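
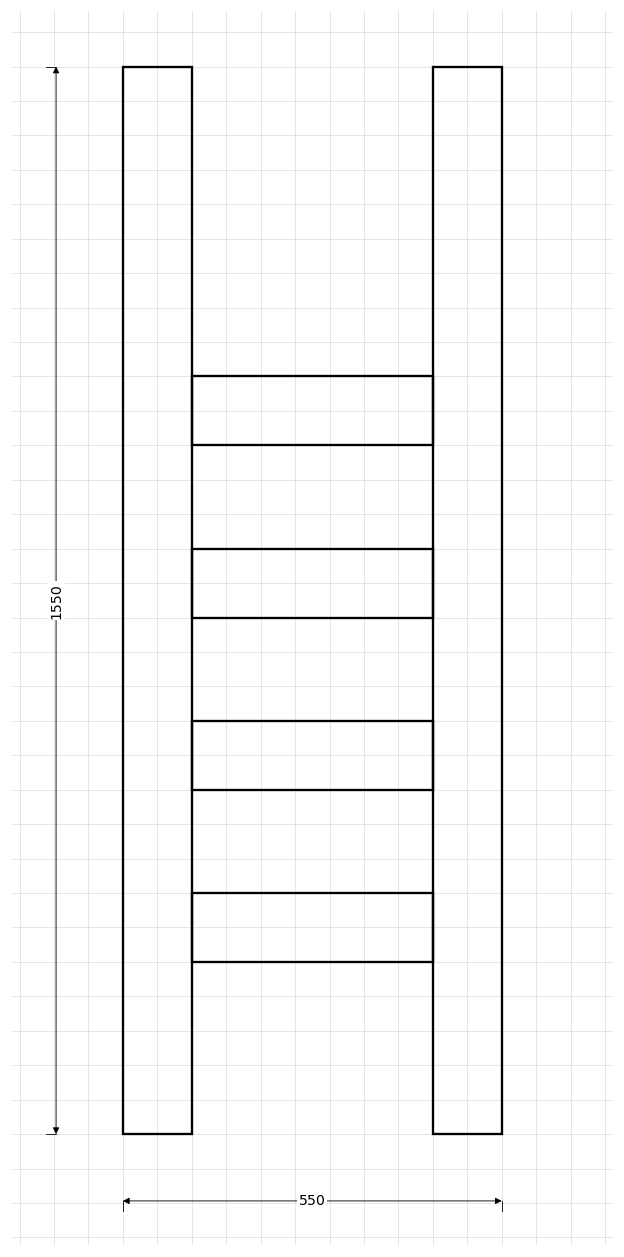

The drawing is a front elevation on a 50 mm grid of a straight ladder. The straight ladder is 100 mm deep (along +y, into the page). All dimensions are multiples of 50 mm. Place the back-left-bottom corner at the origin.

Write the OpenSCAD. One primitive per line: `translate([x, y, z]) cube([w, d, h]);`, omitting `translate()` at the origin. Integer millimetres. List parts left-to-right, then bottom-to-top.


cube([100, 100, 1550]);
translate([100, 0, 250]) cube([350, 100, 100]);
translate([100, 0, 500]) cube([350, 100, 100]);
translate([100, 0, 750]) cube([350, 100, 100]);
translate([100, 0, 1000]) cube([350, 100, 100]);
translate([450, 0, 0]) cube([100, 100, 1550]);


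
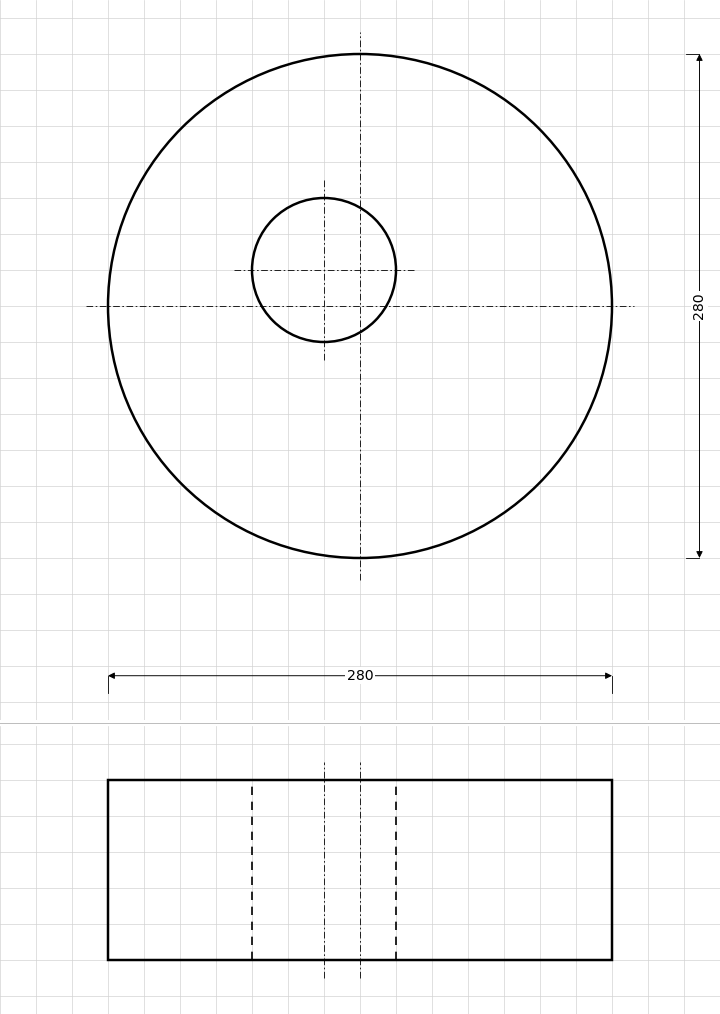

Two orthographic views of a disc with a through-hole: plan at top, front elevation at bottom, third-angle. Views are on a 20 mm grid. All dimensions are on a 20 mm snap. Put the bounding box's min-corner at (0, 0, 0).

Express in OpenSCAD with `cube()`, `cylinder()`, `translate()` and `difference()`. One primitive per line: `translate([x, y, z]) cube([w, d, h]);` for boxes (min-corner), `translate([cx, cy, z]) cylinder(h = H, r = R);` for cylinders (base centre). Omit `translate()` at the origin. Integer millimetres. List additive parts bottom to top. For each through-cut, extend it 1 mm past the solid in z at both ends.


difference() {
  translate([140, 140, 0]) cylinder(h = 100, r = 140);
  translate([120, 160, -1]) cylinder(h = 102, r = 40);
}


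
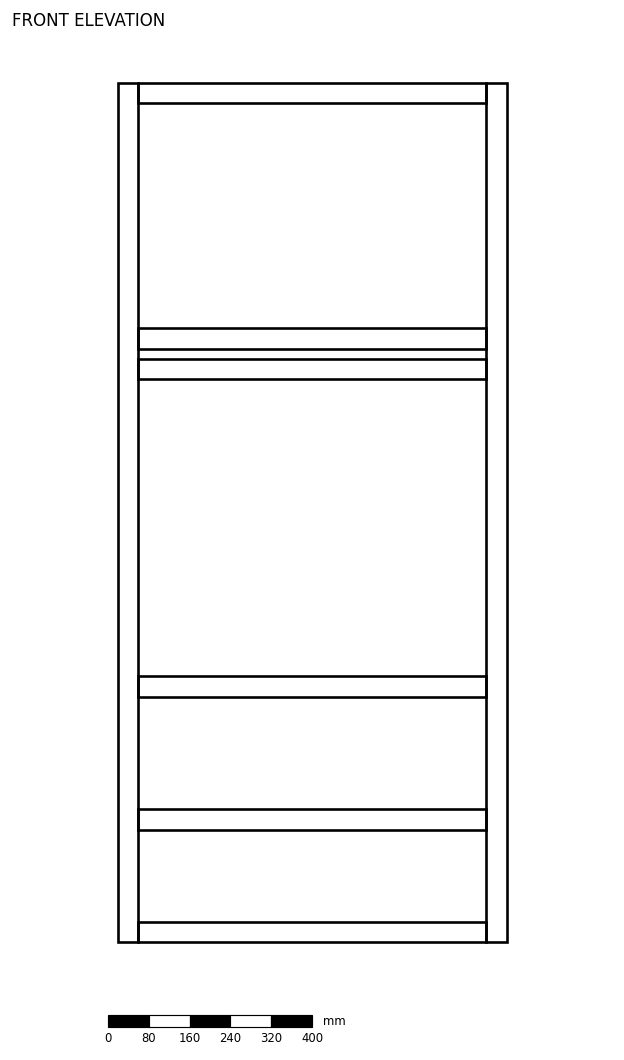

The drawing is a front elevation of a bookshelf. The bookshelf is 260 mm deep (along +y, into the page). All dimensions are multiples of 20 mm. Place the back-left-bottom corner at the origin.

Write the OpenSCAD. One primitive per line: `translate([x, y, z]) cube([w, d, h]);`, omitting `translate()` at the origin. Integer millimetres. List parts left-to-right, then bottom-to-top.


cube([40, 260, 1680]);
translate([40, 0, 0]) cube([680, 260, 40]);
translate([40, 0, 220]) cube([680, 260, 40]);
translate([40, 0, 480]) cube([680, 260, 40]);
translate([40, 0, 1100]) cube([680, 260, 40]);
translate([40, 0, 1160]) cube([680, 260, 40]);
translate([40, 0, 1640]) cube([680, 260, 40]);
translate([720, 0, 0]) cube([40, 260, 1680]);


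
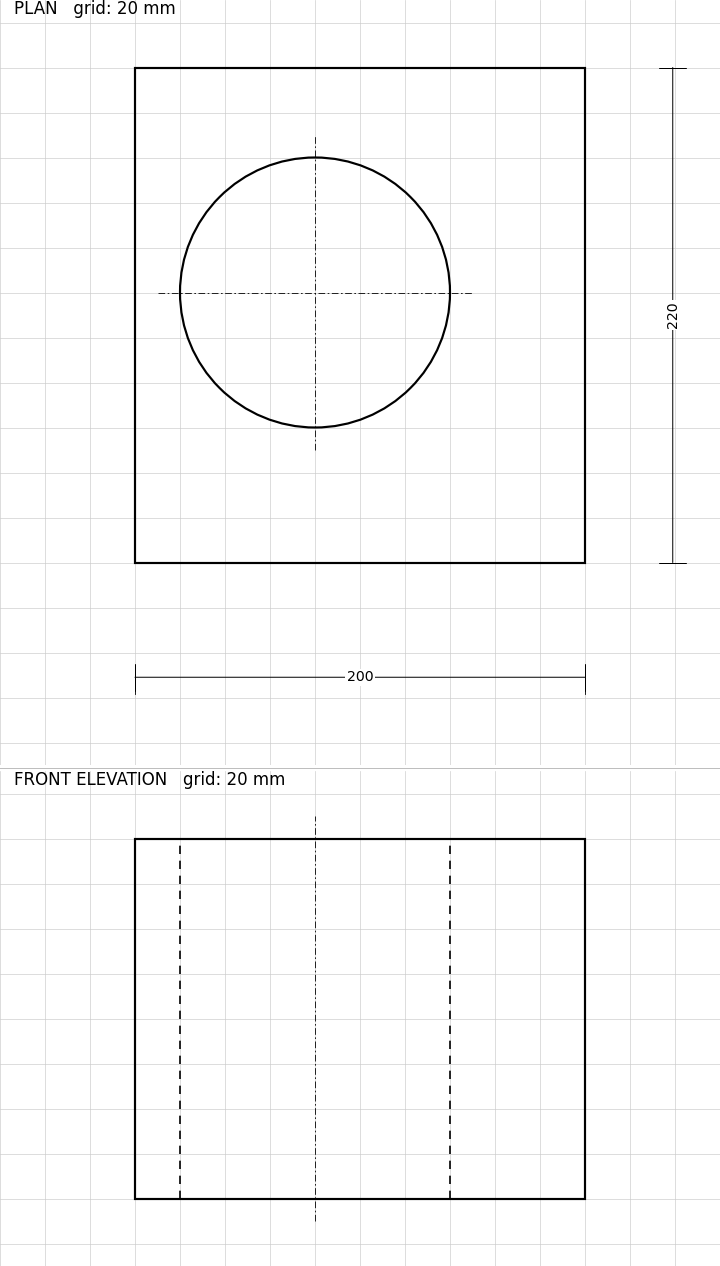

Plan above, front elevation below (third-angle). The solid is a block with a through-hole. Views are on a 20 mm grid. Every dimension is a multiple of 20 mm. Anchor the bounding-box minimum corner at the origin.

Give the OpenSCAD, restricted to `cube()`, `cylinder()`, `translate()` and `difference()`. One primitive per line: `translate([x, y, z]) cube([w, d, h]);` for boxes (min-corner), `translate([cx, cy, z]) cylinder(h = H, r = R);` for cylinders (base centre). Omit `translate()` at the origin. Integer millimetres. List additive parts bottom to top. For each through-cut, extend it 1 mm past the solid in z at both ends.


difference() {
  cube([200, 220, 160]);
  translate([80, 120, -1]) cylinder(h = 162, r = 60);
}


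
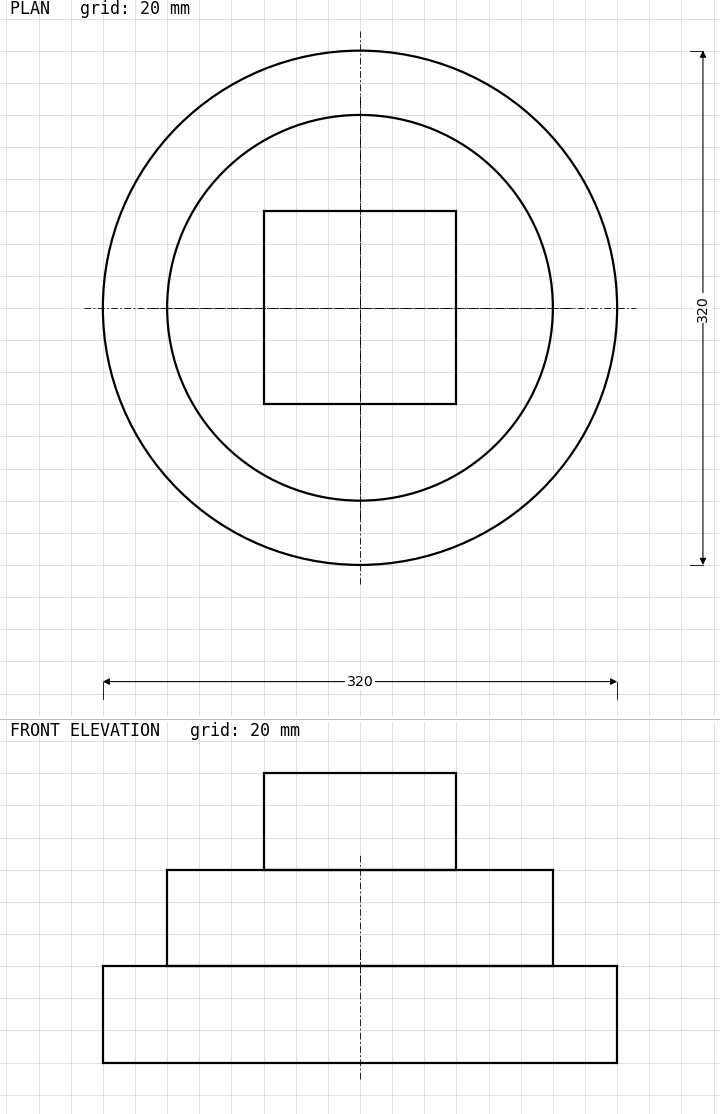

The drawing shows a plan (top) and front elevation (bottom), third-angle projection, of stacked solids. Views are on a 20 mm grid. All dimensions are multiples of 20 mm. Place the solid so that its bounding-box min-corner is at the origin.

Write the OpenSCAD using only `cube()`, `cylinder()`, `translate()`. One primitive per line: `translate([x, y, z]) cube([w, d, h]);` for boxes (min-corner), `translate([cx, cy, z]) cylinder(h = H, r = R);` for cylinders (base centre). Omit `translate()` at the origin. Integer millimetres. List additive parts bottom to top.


translate([160, 160, 0]) cylinder(h = 60, r = 160);
translate([160, 160, 60]) cylinder(h = 60, r = 120);
translate([100, 100, 120]) cube([120, 120, 60]);


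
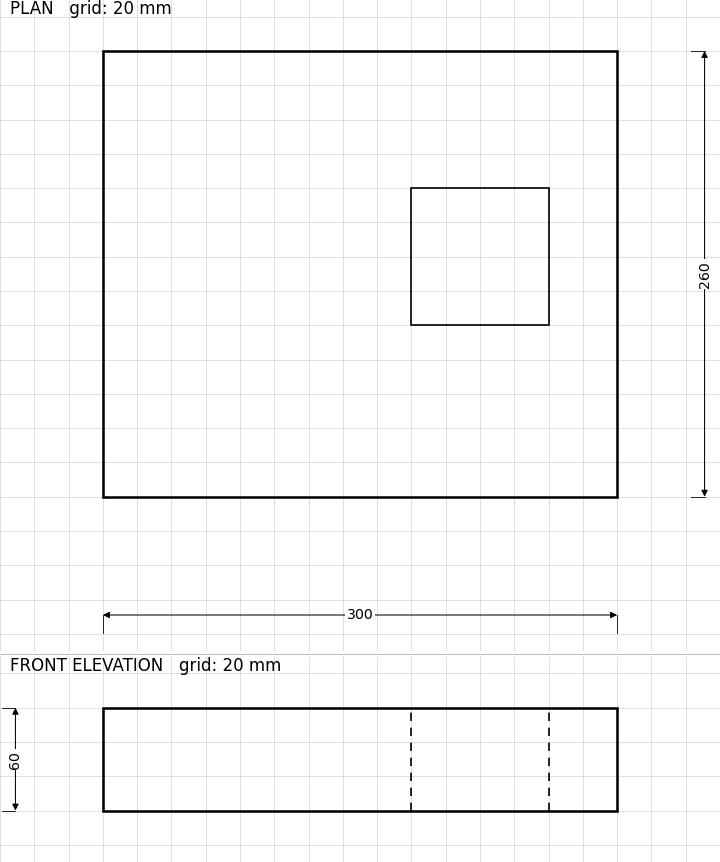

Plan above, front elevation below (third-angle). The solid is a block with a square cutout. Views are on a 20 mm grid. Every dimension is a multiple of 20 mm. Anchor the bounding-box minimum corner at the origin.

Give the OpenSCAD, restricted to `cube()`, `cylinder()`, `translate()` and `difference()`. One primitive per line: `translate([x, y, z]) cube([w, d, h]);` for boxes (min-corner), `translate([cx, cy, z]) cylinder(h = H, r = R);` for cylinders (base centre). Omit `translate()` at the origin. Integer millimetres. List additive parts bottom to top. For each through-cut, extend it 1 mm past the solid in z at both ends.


difference() {
  cube([300, 260, 60]);
  translate([180, 100, -1]) cube([80, 80, 62]);
}


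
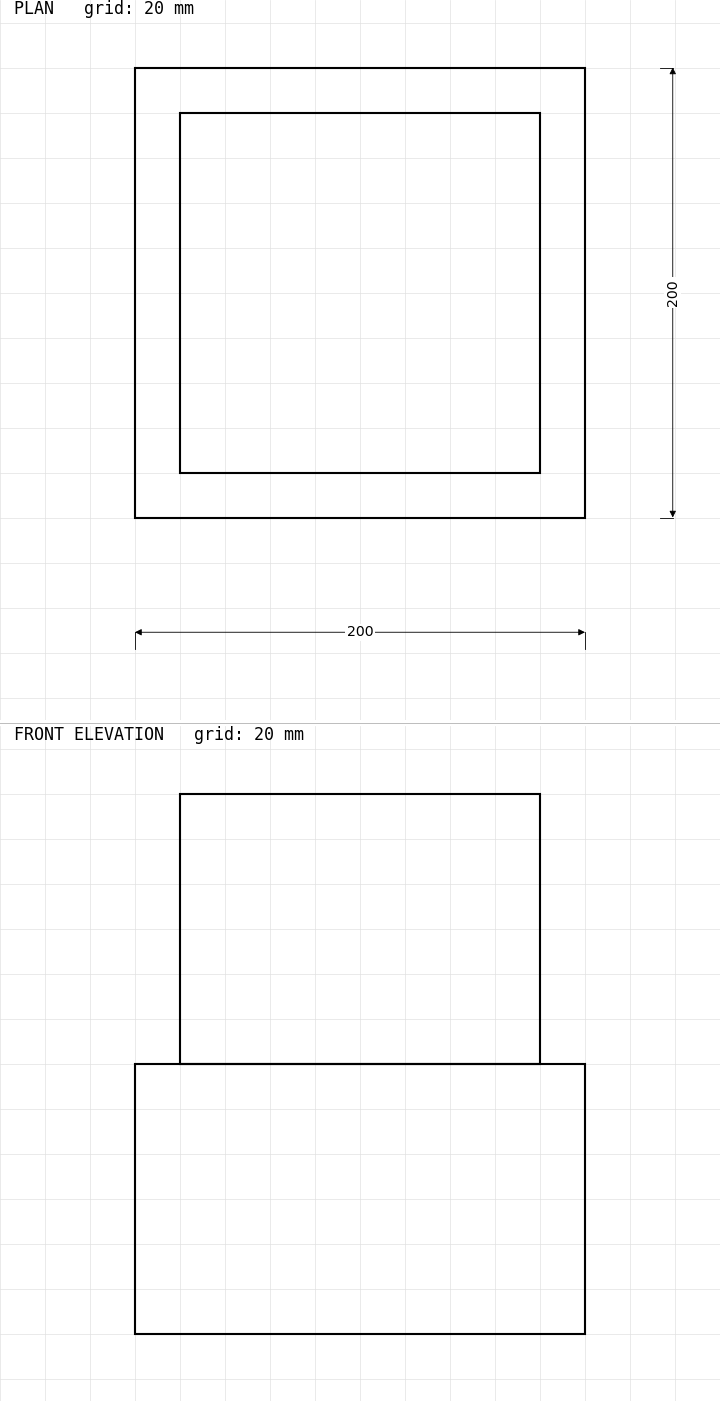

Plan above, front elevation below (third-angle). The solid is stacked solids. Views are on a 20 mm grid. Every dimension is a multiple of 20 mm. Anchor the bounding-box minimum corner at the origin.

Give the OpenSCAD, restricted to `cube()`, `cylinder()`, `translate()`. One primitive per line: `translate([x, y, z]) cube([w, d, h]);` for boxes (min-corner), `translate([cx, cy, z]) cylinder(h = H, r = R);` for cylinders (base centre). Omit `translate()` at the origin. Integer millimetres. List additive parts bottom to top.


cube([200, 200, 120]);
translate([20, 20, 120]) cube([160, 160, 120]);


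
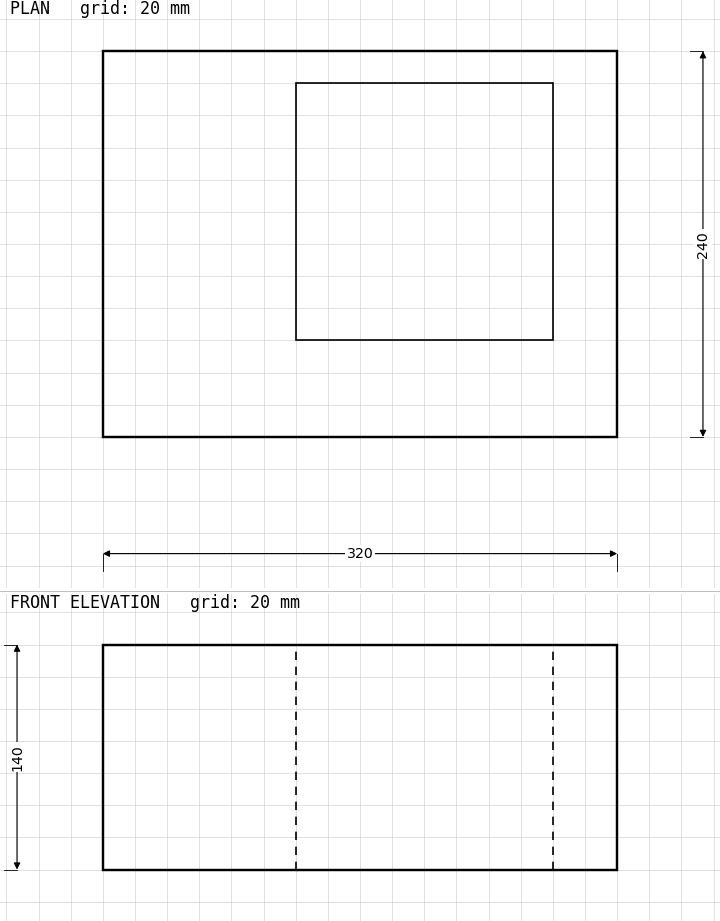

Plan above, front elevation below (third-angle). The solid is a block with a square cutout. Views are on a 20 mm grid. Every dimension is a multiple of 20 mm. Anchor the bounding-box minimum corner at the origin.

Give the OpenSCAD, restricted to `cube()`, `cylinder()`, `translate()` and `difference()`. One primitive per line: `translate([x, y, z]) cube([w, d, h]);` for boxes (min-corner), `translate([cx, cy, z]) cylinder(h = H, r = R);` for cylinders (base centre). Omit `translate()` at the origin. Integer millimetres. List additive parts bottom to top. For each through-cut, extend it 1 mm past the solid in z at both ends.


difference() {
  cube([320, 240, 140]);
  translate([120, 60, -1]) cube([160, 160, 142]);
}


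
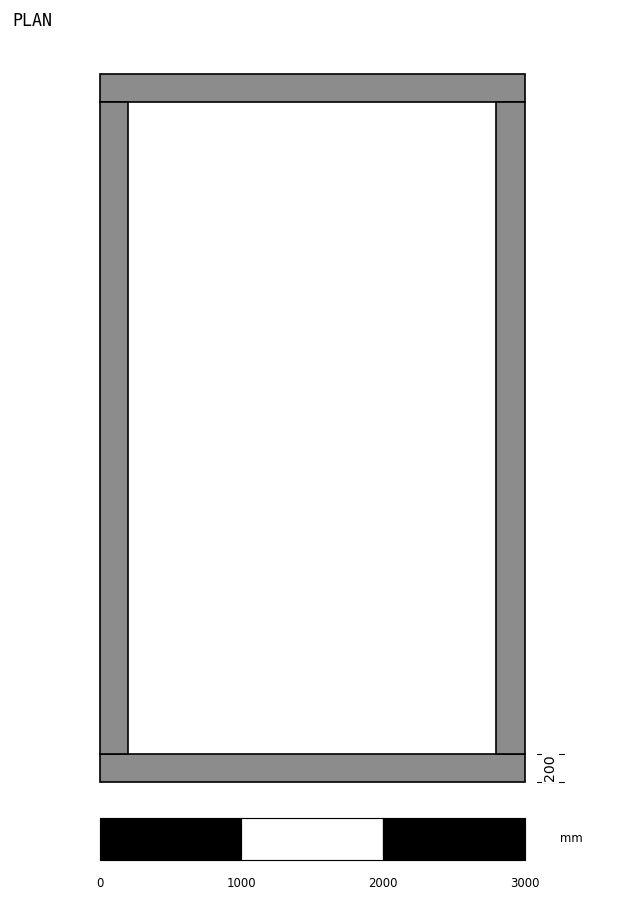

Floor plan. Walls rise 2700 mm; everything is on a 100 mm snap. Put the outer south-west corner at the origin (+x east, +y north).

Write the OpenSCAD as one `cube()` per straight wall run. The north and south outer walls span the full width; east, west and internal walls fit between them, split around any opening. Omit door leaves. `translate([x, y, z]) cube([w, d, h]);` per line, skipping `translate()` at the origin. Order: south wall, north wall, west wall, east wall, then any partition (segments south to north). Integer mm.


cube([3000, 200, 2700]);
translate([0, 4800, 0]) cube([3000, 200, 2700]);
translate([0, 200, 0]) cube([200, 4600, 2700]);
translate([2800, 200, 0]) cube([200, 4600, 2700]);


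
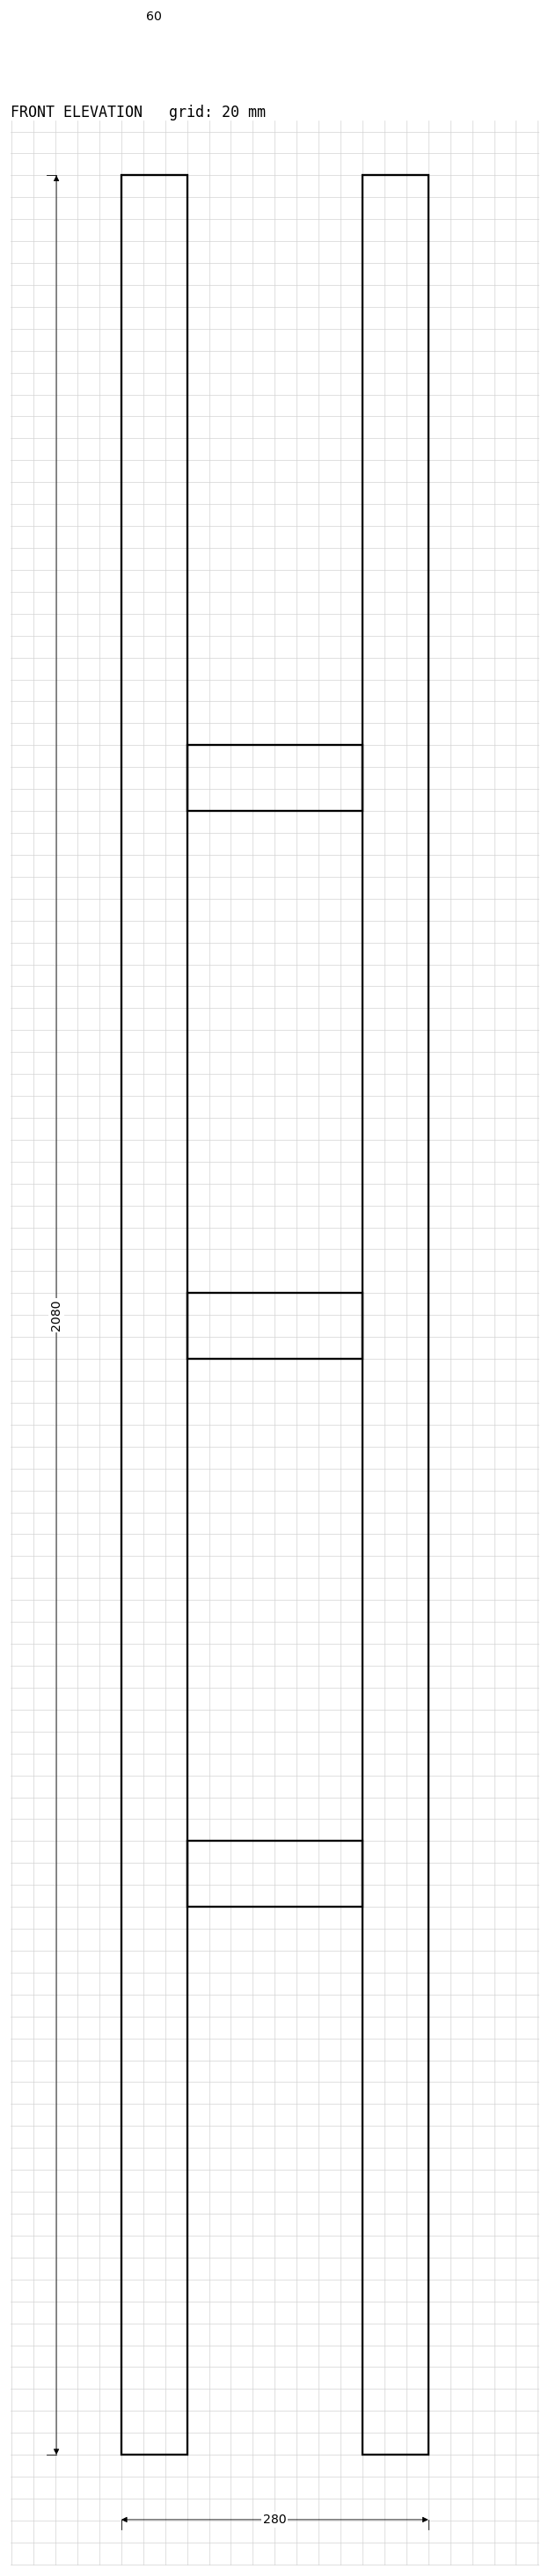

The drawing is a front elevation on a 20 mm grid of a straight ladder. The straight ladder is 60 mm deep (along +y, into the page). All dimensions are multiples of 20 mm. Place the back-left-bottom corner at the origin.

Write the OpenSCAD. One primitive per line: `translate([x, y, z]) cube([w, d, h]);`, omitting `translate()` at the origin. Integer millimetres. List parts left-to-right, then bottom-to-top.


cube([60, 60, 2080]);
translate([60, 0, 500]) cube([160, 60, 60]);
translate([60, 0, 1000]) cube([160, 60, 60]);
translate([60, 0, 1500]) cube([160, 60, 60]);
translate([220, 0, 0]) cube([60, 60, 2080]);


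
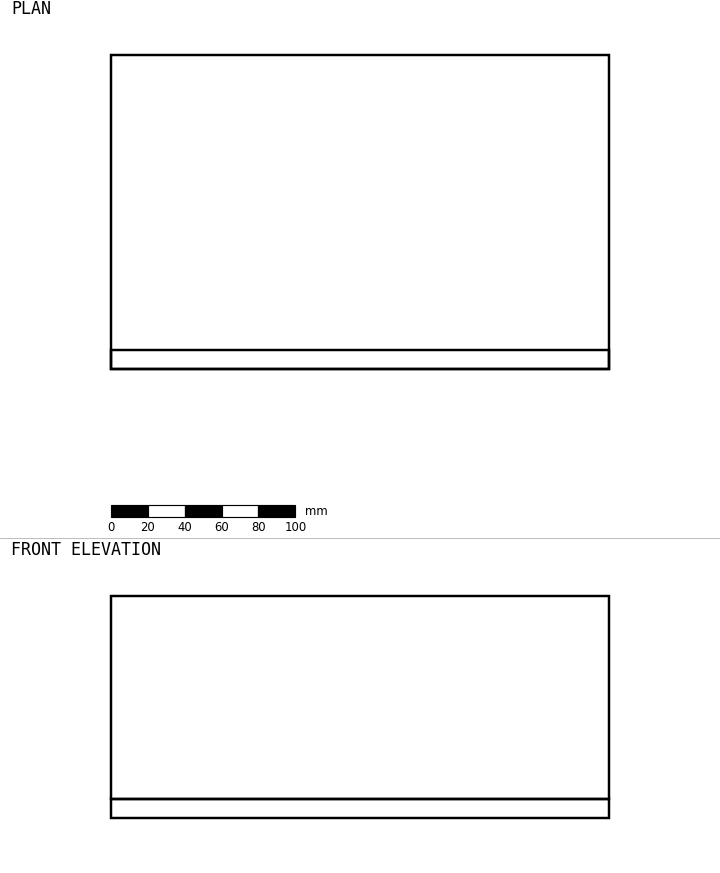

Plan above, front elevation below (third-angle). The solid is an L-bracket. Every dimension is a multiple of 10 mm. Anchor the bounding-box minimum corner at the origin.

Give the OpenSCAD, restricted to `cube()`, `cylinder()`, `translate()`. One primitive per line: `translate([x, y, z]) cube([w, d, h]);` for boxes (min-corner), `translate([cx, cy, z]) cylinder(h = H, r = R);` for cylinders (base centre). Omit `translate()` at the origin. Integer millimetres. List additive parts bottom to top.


cube([270, 170, 10]);
translate([0, 0, 10]) cube([270, 10, 110]);


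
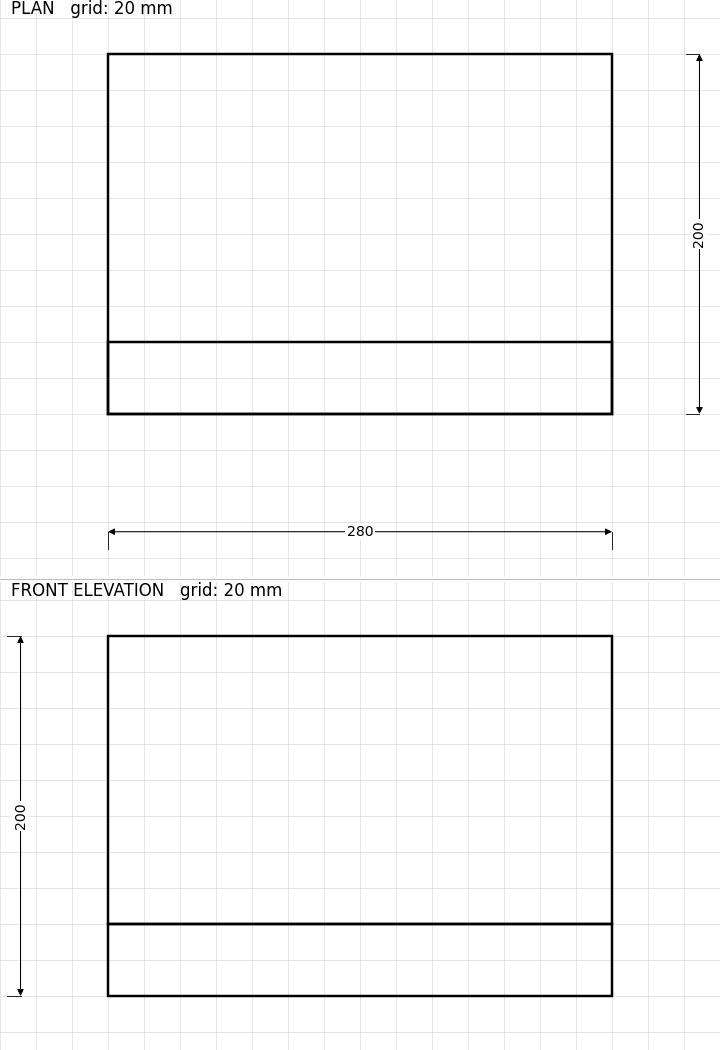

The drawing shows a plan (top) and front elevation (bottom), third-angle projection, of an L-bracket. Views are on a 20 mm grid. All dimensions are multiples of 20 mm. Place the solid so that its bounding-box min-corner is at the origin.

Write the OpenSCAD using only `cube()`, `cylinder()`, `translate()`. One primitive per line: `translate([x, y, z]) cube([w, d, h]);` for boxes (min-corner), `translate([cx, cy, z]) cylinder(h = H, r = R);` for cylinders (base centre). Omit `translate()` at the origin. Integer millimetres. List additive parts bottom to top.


cube([280, 200, 40]);
translate([0, 0, 40]) cube([280, 40, 160]);


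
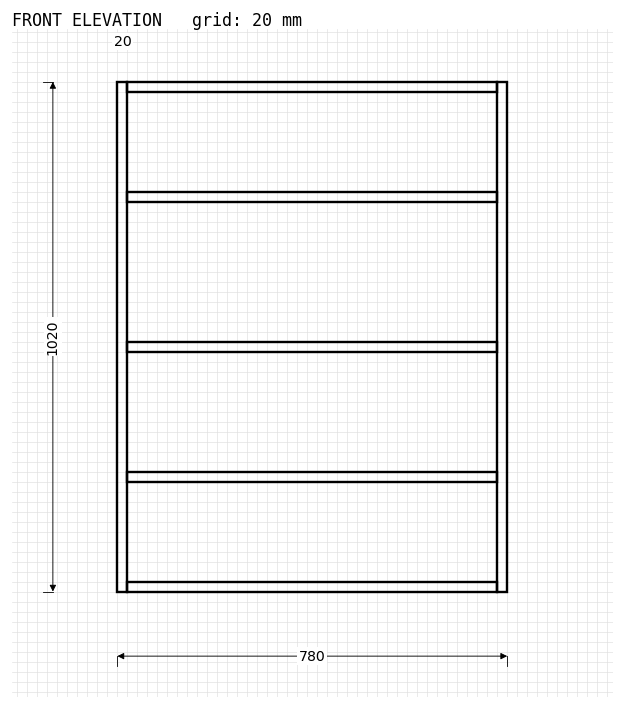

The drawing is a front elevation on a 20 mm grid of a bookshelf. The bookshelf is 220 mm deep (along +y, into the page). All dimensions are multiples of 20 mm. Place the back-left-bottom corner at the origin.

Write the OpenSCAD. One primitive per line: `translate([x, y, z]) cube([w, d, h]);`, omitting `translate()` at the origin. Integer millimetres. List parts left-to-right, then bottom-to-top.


cube([20, 220, 1020]);
translate([20, 0, 0]) cube([740, 220, 20]);
translate([20, 0, 220]) cube([740, 220, 20]);
translate([20, 0, 480]) cube([740, 220, 20]);
translate([20, 0, 780]) cube([740, 220, 20]);
translate([20, 0, 1000]) cube([740, 220, 20]);
translate([760, 0, 0]) cube([20, 220, 1020]);


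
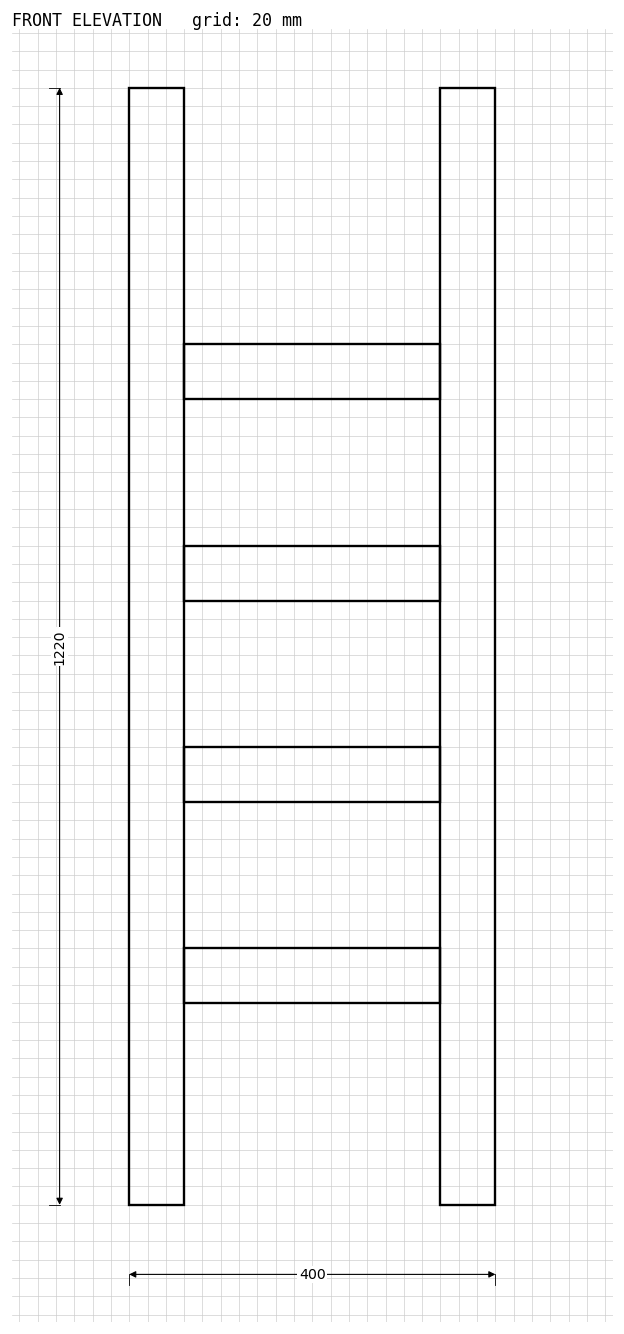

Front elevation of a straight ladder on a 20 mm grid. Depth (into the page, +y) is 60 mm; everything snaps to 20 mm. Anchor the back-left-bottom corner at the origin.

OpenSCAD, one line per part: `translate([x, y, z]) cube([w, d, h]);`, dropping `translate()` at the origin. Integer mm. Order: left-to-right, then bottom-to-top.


cube([60, 60, 1220]);
translate([60, 0, 220]) cube([280, 60, 60]);
translate([60, 0, 440]) cube([280, 60, 60]);
translate([60, 0, 660]) cube([280, 60, 60]);
translate([60, 0, 880]) cube([280, 60, 60]);
translate([340, 0, 0]) cube([60, 60, 1220]);


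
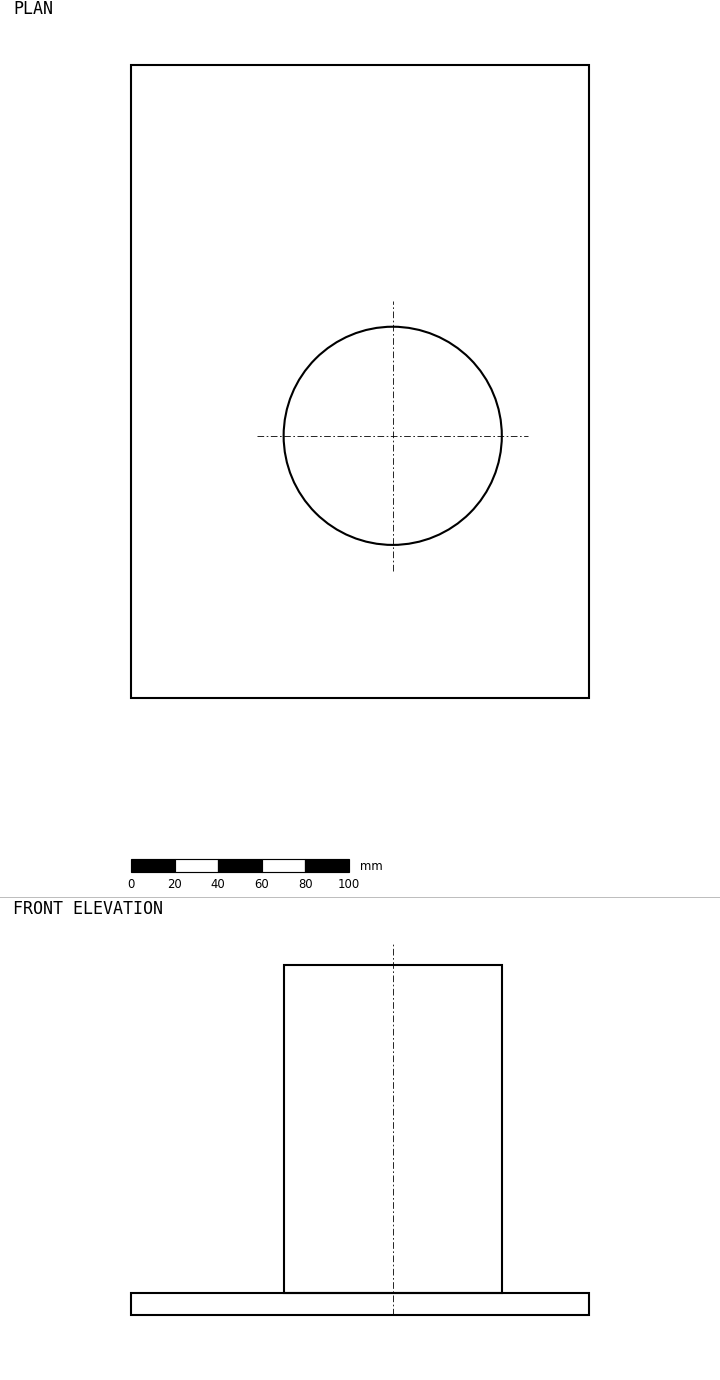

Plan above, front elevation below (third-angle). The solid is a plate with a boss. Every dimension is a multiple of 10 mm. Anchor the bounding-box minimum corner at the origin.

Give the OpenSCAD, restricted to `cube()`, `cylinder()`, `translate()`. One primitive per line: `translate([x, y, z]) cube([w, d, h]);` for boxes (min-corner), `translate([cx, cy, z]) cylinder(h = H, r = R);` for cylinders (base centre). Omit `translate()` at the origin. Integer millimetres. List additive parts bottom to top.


cube([210, 290, 10]);
translate([120, 120, 10]) cylinder(h = 150, r = 50);


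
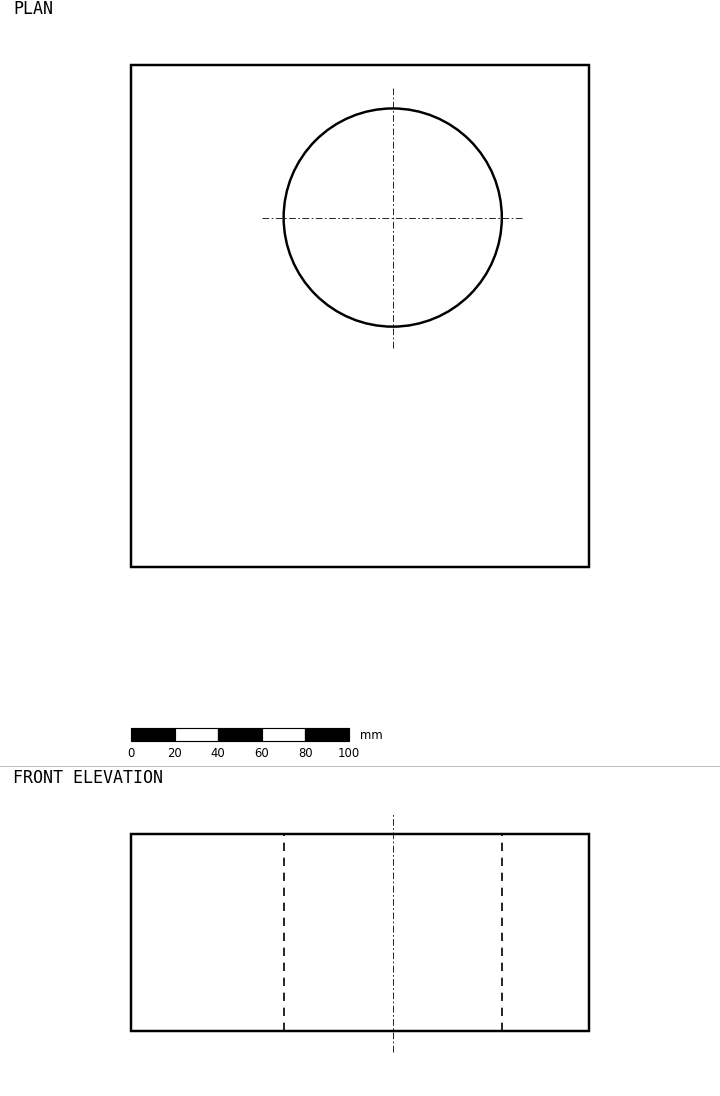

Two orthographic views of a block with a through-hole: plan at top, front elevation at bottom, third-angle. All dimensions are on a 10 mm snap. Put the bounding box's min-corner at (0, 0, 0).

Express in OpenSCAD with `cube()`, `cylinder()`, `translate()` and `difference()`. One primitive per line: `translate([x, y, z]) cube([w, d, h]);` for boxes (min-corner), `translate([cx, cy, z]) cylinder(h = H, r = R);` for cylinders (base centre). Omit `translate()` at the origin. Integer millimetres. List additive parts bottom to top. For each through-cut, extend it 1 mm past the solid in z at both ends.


difference() {
  cube([210, 230, 90]);
  translate([120, 160, -1]) cylinder(h = 92, r = 50);
}


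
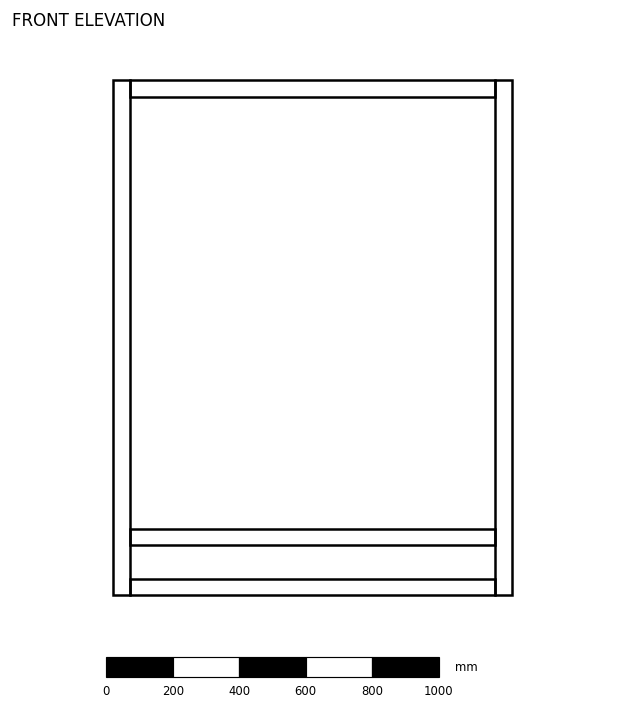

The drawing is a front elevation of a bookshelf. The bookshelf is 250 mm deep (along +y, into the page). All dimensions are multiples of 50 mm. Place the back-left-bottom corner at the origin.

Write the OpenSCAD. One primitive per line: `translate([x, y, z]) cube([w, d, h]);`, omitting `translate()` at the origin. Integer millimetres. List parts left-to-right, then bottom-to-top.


cube([50, 250, 1550]);
translate([50, 0, 0]) cube([1100, 250, 50]);
translate([50, 0, 150]) cube([1100, 250, 50]);
translate([50, 0, 1500]) cube([1100, 250, 50]);
translate([1150, 0, 0]) cube([50, 250, 1550]);


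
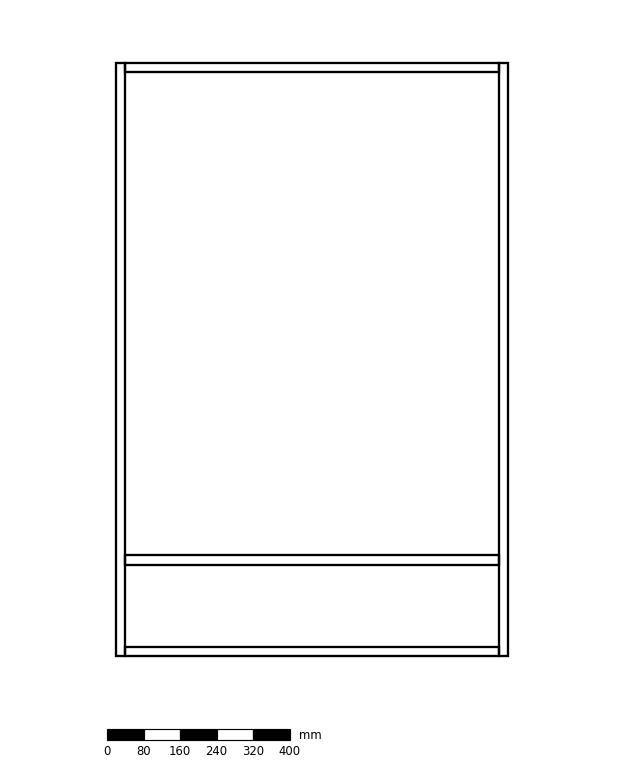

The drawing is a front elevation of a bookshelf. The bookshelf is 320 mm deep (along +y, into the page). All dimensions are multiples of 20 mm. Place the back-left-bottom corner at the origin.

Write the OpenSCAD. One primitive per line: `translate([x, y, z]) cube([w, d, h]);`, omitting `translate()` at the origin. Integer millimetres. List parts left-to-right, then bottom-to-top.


cube([20, 320, 1300]);
translate([20, 0, 0]) cube([820, 320, 20]);
translate([20, 0, 200]) cube([820, 320, 20]);
translate([20, 0, 1280]) cube([820, 320, 20]);
translate([840, 0, 0]) cube([20, 320, 1300]);


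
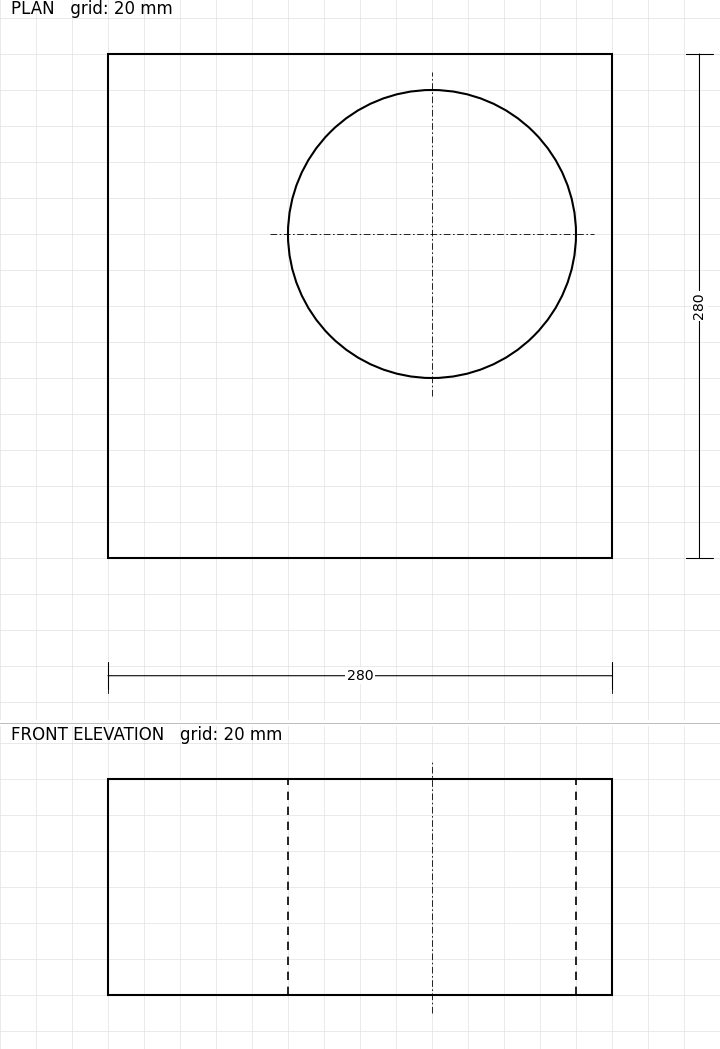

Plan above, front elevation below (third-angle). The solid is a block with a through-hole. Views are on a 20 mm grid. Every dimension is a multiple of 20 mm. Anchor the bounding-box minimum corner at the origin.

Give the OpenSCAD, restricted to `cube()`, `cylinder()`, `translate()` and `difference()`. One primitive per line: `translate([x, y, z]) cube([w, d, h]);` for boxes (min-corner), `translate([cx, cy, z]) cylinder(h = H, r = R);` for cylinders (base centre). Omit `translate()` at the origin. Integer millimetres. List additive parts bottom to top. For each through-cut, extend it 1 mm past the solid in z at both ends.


difference() {
  cube([280, 280, 120]);
  translate([180, 180, -1]) cylinder(h = 122, r = 80);
}


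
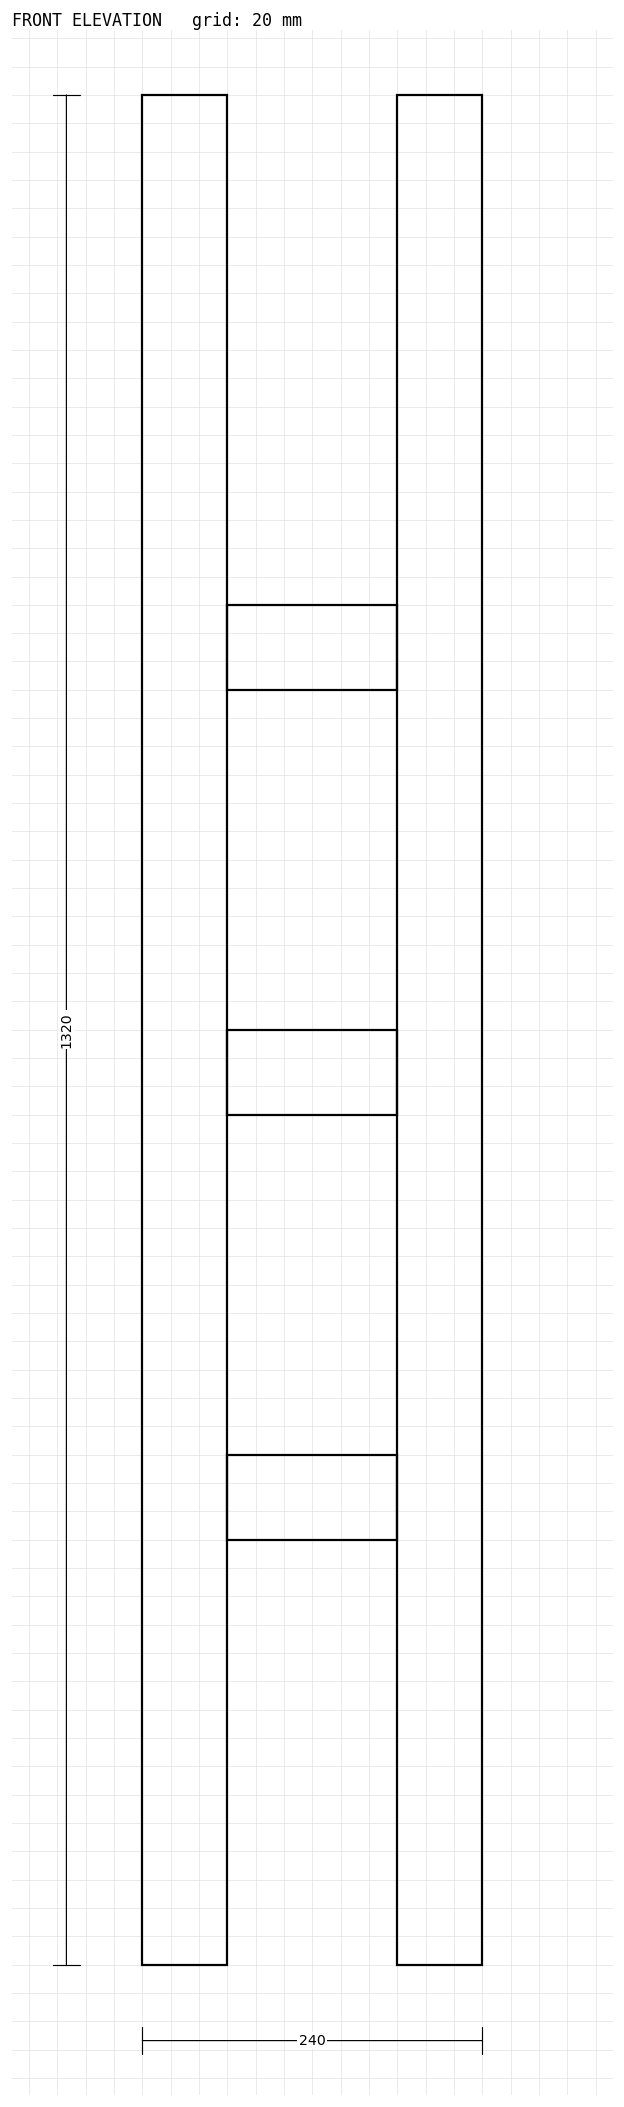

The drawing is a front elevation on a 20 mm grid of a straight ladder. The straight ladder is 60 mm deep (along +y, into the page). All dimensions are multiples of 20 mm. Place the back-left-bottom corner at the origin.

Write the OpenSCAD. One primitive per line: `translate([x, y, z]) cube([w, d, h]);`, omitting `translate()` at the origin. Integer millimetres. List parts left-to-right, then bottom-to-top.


cube([60, 60, 1320]);
translate([60, 0, 300]) cube([120, 60, 60]);
translate([60, 0, 600]) cube([120, 60, 60]);
translate([60, 0, 900]) cube([120, 60, 60]);
translate([180, 0, 0]) cube([60, 60, 1320]);


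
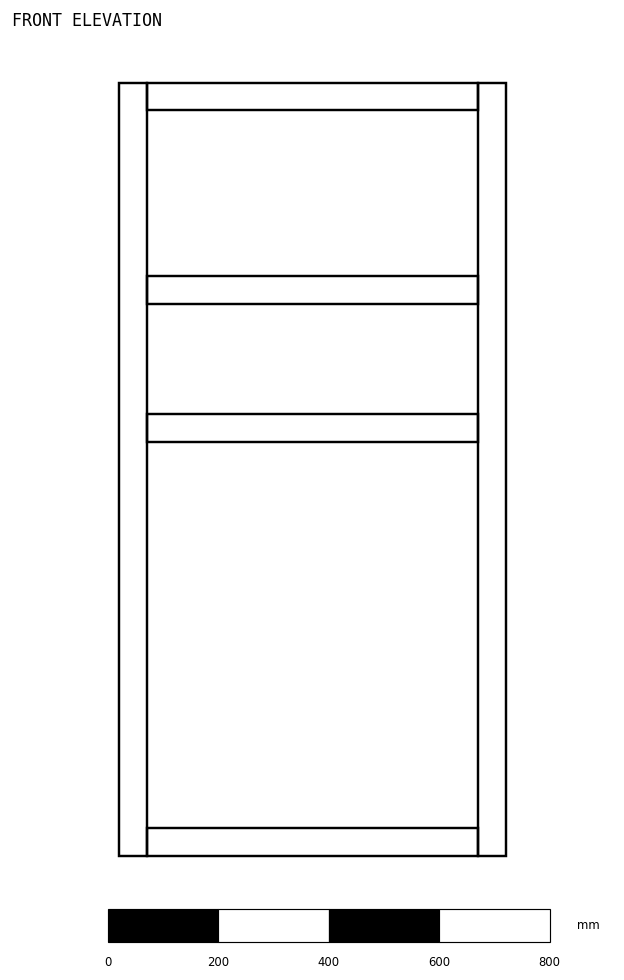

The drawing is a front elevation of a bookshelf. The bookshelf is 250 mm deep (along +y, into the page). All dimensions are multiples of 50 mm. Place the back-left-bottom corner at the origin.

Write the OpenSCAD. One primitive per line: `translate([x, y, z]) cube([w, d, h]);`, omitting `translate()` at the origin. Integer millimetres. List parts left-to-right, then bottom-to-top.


cube([50, 250, 1400]);
translate([50, 0, 0]) cube([600, 250, 50]);
translate([50, 0, 750]) cube([600, 250, 50]);
translate([50, 0, 1000]) cube([600, 250, 50]);
translate([50, 0, 1350]) cube([600, 250, 50]);
translate([650, 0, 0]) cube([50, 250, 1400]);


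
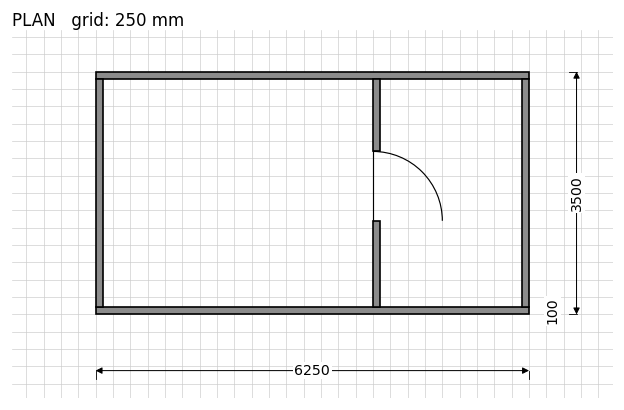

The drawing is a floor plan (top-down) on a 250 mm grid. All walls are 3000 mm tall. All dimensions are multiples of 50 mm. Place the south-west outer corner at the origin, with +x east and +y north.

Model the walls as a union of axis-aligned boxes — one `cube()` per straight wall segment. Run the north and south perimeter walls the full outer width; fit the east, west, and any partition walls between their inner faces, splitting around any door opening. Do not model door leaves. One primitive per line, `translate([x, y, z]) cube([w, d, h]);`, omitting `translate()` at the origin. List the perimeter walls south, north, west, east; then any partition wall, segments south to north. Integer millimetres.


cube([6250, 100, 3000]);
translate([0, 3400, 0]) cube([6250, 100, 3000]);
translate([0, 100, 0]) cube([100, 3300, 3000]);
translate([6150, 100, 0]) cube([100, 3300, 3000]);
translate([4000, 100, 0]) cube([100, 1250, 3000]);
translate([4000, 2350, 0]) cube([100, 1050, 3000]);


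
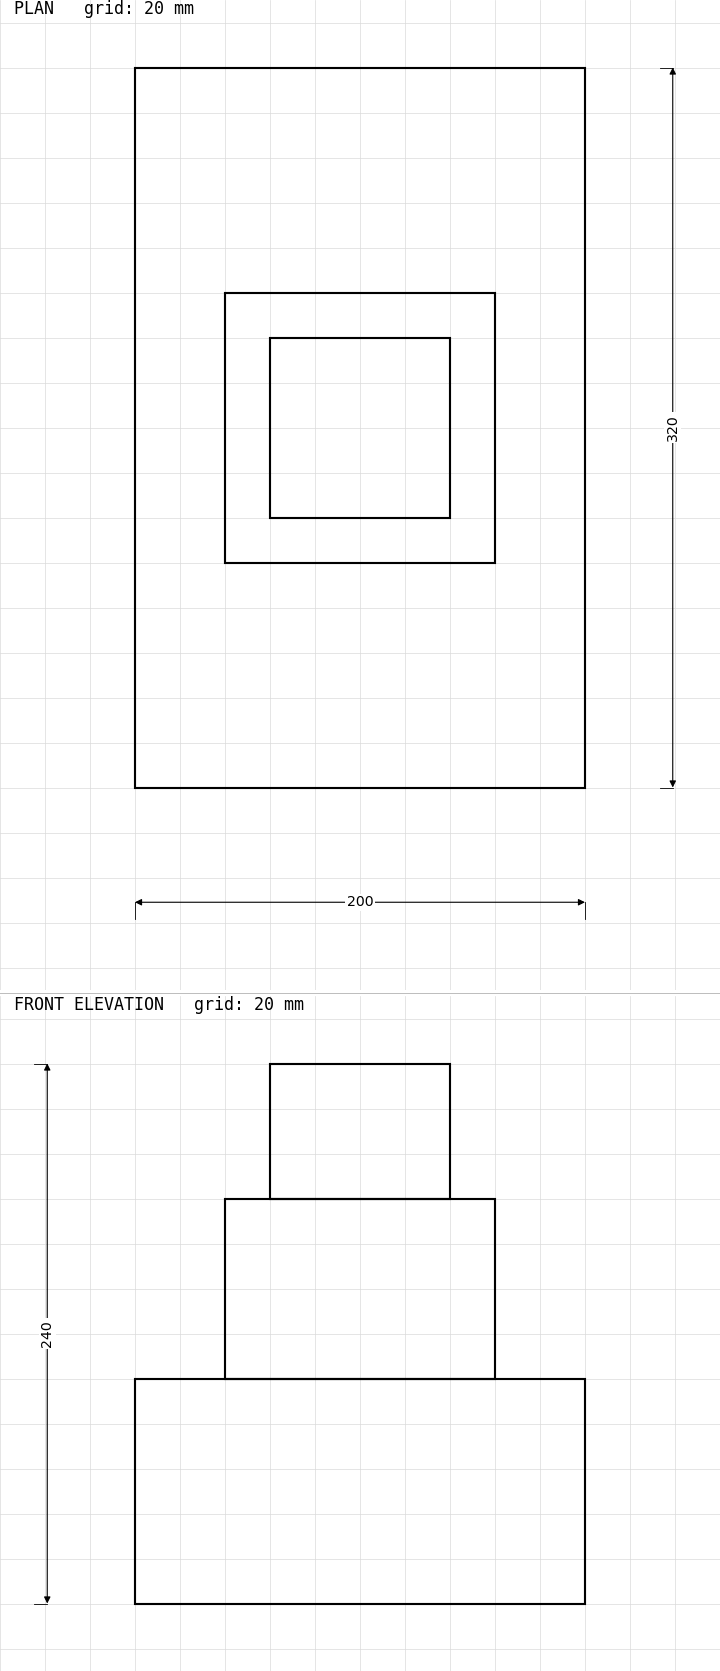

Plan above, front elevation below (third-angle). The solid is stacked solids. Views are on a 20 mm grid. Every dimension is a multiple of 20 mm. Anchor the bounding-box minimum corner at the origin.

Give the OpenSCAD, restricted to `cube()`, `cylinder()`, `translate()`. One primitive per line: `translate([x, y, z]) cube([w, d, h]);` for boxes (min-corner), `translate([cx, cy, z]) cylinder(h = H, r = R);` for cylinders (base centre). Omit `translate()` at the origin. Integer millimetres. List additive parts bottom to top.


cube([200, 320, 100]);
translate([40, 100, 100]) cube([120, 120, 80]);
translate([60, 120, 180]) cube([80, 80, 60]);


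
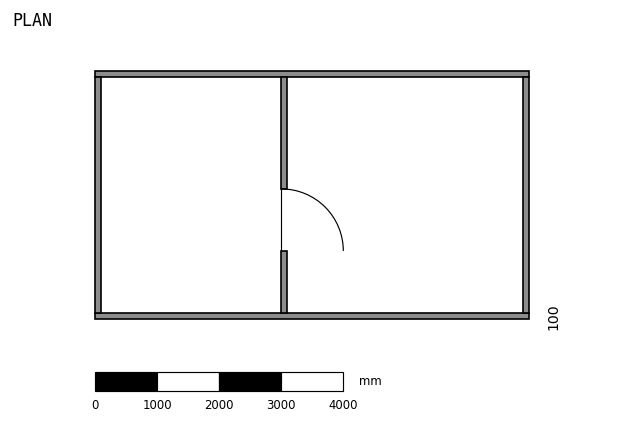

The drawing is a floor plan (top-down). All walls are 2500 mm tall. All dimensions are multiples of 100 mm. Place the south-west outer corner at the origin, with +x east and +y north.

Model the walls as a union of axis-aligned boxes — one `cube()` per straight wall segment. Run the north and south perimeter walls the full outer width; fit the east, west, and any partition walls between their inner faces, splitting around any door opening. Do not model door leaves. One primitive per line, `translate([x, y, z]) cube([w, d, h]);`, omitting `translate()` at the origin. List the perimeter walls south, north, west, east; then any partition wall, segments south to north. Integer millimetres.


cube([7000, 100, 2500]);
translate([0, 3900, 0]) cube([7000, 100, 2500]);
translate([0, 100, 0]) cube([100, 3800, 2500]);
translate([6900, 100, 0]) cube([100, 3800, 2500]);
translate([3000, 100, 0]) cube([100, 1000, 2500]);
translate([3000, 2100, 0]) cube([100, 1800, 2500]);


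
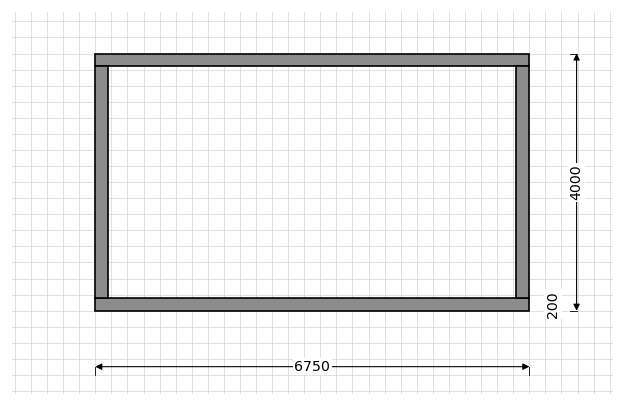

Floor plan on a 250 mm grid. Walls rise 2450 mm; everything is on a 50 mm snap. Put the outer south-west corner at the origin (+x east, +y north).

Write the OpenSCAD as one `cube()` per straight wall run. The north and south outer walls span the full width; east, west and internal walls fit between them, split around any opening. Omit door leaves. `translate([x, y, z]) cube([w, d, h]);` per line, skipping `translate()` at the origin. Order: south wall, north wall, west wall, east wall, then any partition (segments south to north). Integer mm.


cube([6750, 200, 2450]);
translate([0, 3800, 0]) cube([6750, 200, 2450]);
translate([0, 200, 0]) cube([200, 3600, 2450]);
translate([6550, 200, 0]) cube([200, 3600, 2450]);


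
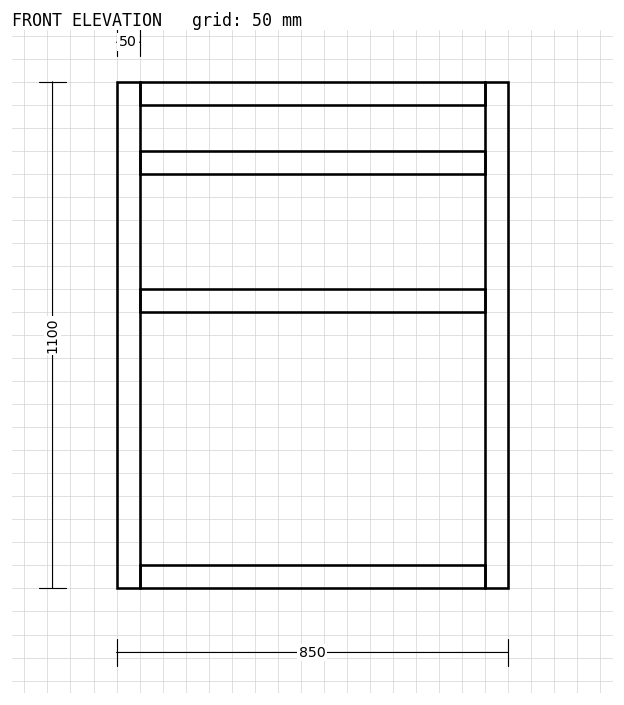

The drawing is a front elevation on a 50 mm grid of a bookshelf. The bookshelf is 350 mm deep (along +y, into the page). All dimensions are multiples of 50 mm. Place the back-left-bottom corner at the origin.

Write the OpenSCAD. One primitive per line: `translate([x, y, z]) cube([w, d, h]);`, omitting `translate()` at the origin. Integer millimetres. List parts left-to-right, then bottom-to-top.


cube([50, 350, 1100]);
translate([50, 0, 0]) cube([750, 350, 50]);
translate([50, 0, 600]) cube([750, 350, 50]);
translate([50, 0, 900]) cube([750, 350, 50]);
translate([50, 0, 1050]) cube([750, 350, 50]);
translate([800, 0, 0]) cube([50, 350, 1100]);


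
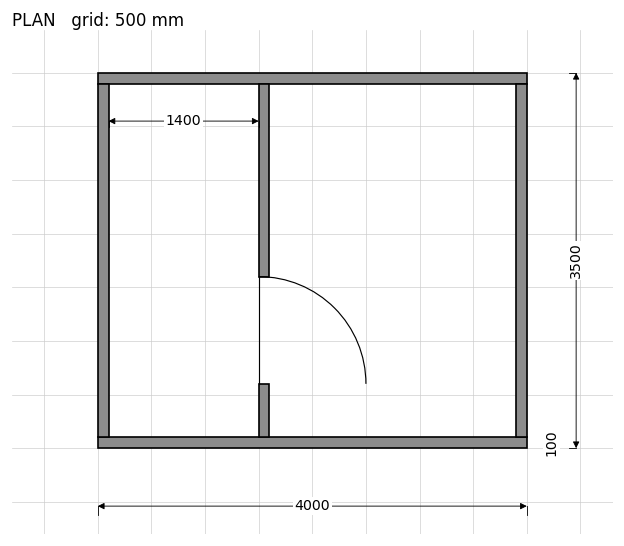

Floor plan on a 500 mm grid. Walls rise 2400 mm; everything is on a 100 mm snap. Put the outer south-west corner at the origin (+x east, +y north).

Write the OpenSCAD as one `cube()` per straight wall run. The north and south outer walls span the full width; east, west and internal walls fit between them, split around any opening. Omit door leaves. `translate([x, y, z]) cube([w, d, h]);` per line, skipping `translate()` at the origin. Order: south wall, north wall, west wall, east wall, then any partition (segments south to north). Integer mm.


cube([4000, 100, 2400]);
translate([0, 3400, 0]) cube([4000, 100, 2400]);
translate([0, 100, 0]) cube([100, 3300, 2400]);
translate([3900, 100, 0]) cube([100, 3300, 2400]);
translate([1500, 100, 0]) cube([100, 500, 2400]);
translate([1500, 1600, 0]) cube([100, 1800, 2400]);


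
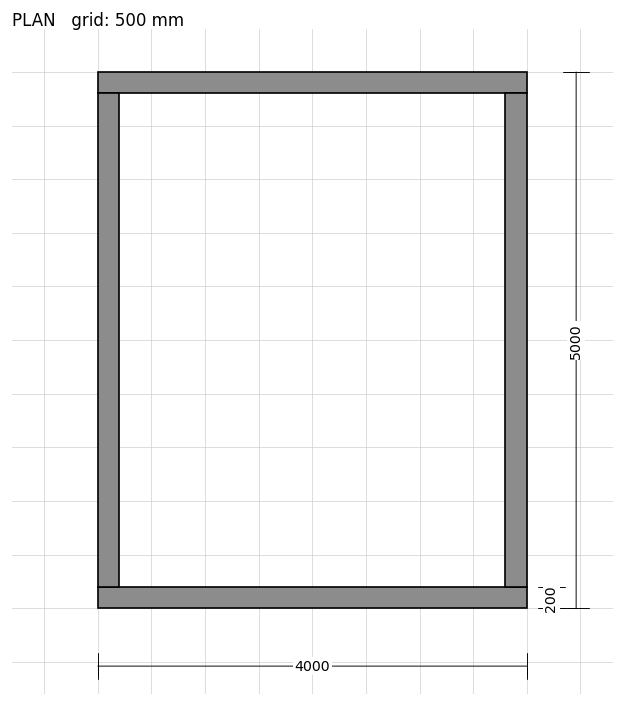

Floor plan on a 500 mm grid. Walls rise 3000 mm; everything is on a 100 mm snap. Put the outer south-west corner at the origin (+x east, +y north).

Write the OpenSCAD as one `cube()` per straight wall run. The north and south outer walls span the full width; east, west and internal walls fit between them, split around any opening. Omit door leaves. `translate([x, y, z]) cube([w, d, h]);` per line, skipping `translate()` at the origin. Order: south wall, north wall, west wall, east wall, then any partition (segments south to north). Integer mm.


cube([4000, 200, 3000]);
translate([0, 4800, 0]) cube([4000, 200, 3000]);
translate([0, 200, 0]) cube([200, 4600, 3000]);
translate([3800, 200, 0]) cube([200, 4600, 3000]);


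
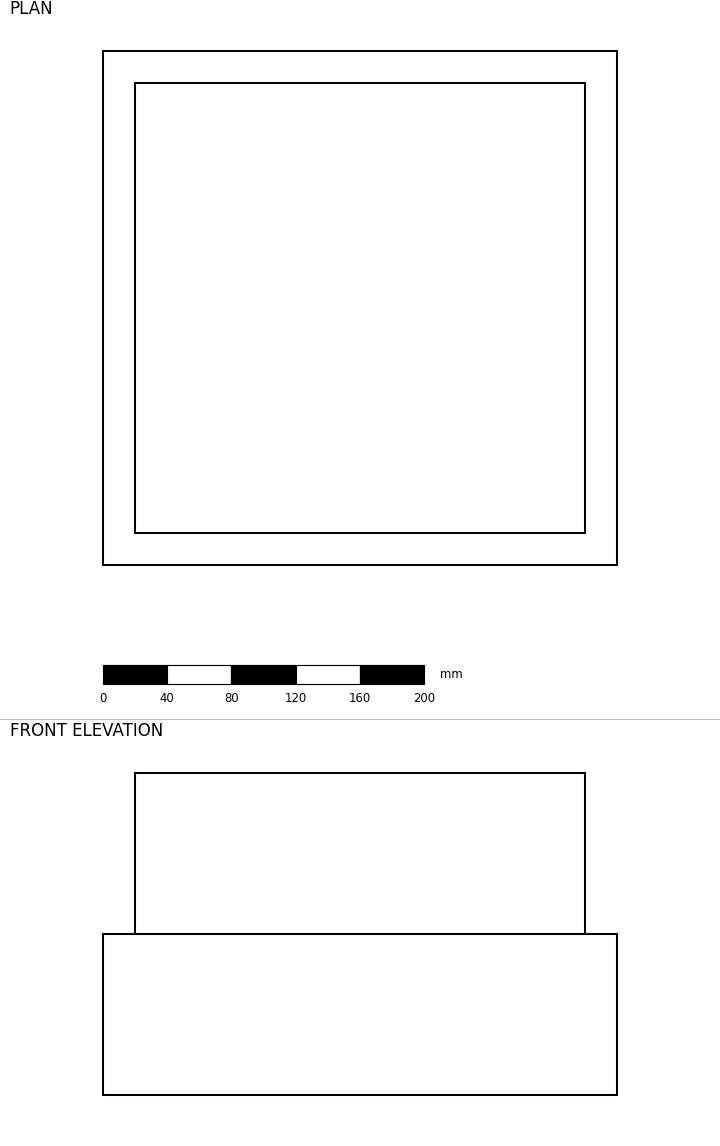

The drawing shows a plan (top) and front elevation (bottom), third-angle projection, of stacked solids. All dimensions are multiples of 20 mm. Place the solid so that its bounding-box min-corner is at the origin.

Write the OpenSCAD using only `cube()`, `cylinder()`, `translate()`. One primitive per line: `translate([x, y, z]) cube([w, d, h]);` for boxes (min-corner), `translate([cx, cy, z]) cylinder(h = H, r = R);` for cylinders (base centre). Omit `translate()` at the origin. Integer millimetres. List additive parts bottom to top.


cube([320, 320, 100]);
translate([20, 20, 100]) cube([280, 280, 100]);


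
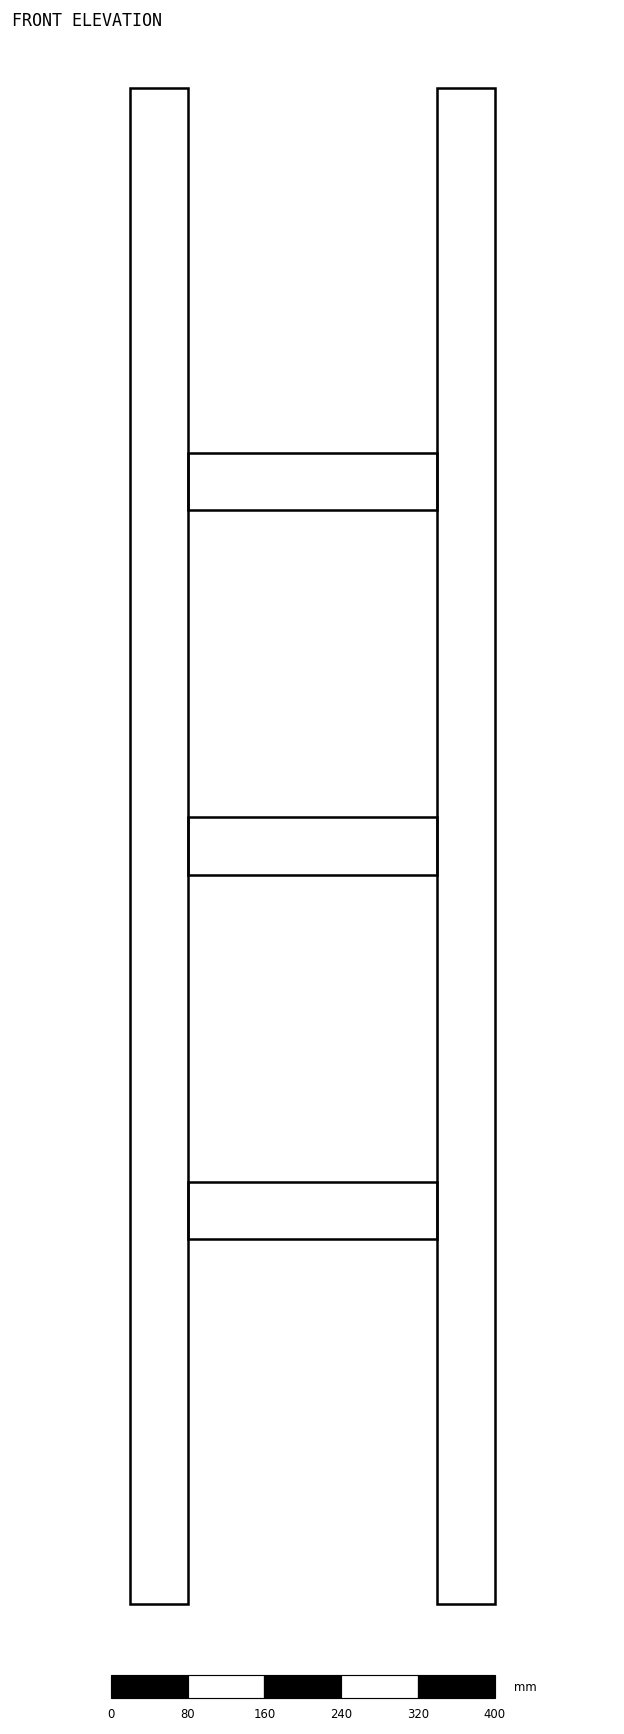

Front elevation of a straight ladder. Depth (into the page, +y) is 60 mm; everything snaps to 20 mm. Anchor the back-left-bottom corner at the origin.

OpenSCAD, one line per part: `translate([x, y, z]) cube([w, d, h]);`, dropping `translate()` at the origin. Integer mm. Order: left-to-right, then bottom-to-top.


cube([60, 60, 1580]);
translate([60, 0, 380]) cube([260, 60, 60]);
translate([60, 0, 760]) cube([260, 60, 60]);
translate([60, 0, 1140]) cube([260, 60, 60]);
translate([320, 0, 0]) cube([60, 60, 1580]);


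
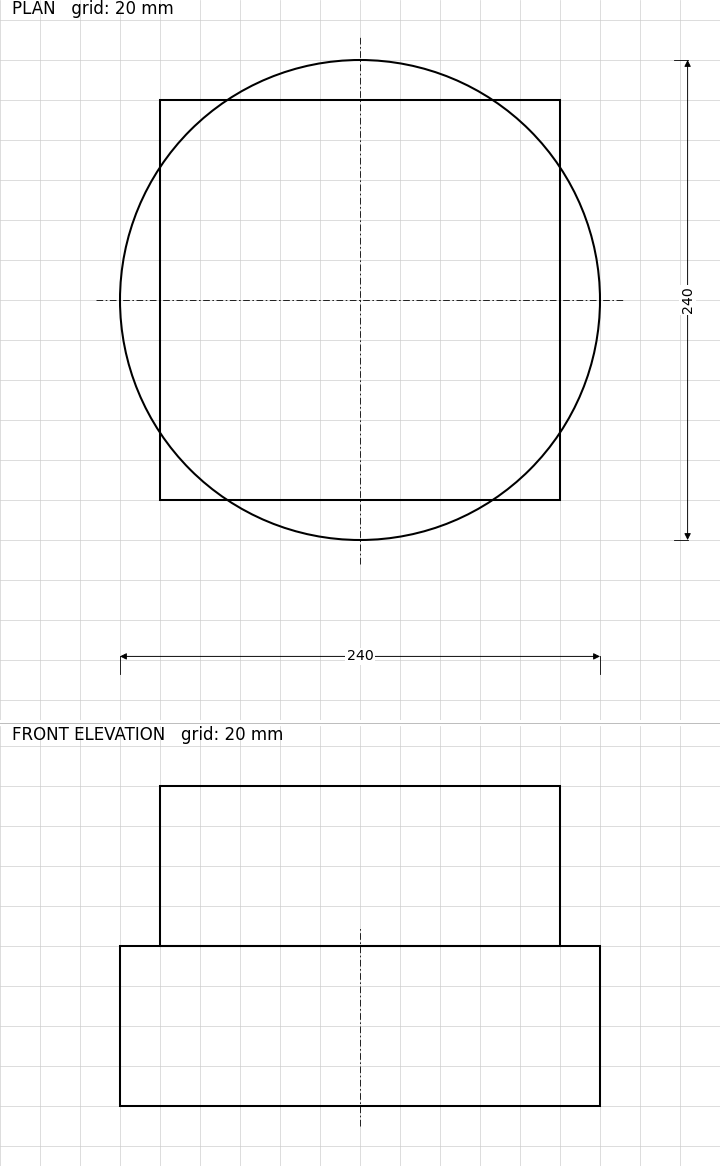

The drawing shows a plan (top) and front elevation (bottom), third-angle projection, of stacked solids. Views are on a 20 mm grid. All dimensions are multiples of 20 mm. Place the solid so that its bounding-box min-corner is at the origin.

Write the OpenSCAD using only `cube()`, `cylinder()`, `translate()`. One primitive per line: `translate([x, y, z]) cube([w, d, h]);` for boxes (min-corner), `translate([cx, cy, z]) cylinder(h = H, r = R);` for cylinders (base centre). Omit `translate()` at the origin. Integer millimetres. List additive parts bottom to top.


translate([120, 120, 0]) cylinder(h = 80, r = 120);
translate([20, 20, 80]) cube([200, 200, 80]);


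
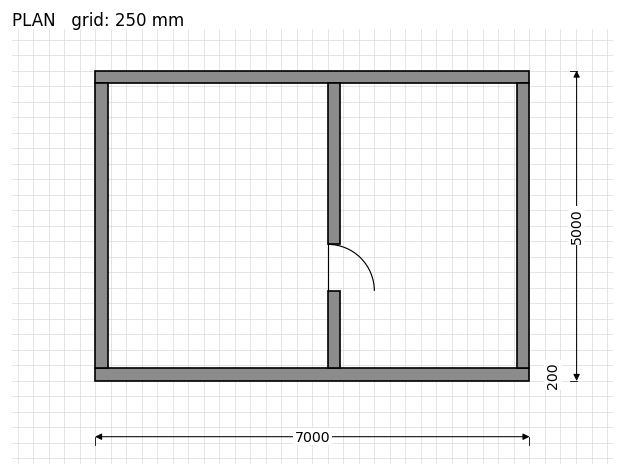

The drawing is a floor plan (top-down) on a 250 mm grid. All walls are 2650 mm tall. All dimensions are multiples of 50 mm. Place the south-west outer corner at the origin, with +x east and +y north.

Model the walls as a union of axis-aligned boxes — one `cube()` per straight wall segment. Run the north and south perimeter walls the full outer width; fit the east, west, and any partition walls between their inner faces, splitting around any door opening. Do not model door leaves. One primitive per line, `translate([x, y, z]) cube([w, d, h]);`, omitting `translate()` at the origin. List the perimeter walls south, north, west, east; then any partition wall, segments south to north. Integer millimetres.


cube([7000, 200, 2650]);
translate([0, 4800, 0]) cube([7000, 200, 2650]);
translate([0, 200, 0]) cube([200, 4600, 2650]);
translate([6800, 200, 0]) cube([200, 4600, 2650]);
translate([3750, 200, 0]) cube([200, 1250, 2650]);
translate([3750, 2200, 0]) cube([200, 2600, 2650]);


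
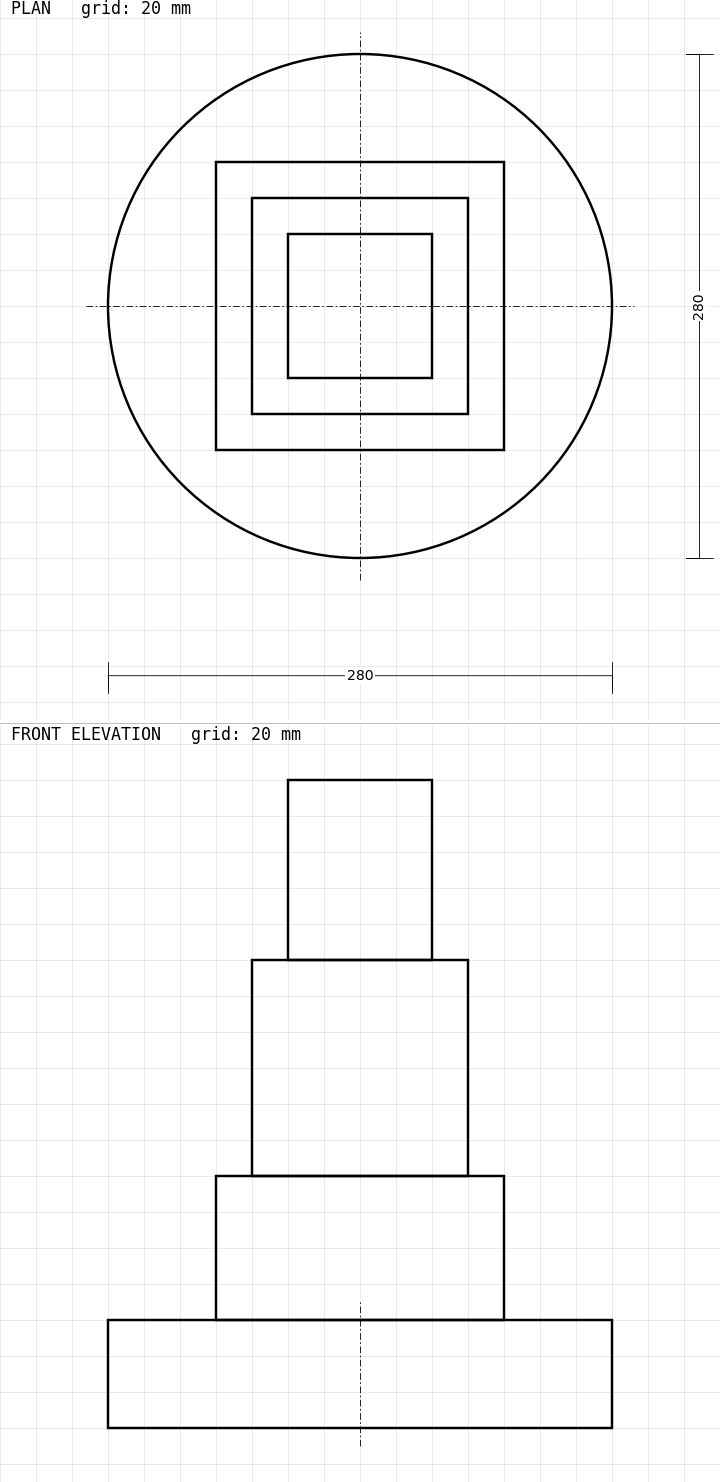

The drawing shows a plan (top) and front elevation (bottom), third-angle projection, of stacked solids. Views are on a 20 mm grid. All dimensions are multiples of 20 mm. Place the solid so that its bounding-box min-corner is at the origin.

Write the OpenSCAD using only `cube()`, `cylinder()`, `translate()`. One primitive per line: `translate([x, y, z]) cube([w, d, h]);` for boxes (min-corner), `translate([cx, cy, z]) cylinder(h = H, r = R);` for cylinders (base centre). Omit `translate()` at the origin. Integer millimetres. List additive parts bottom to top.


translate([140, 140, 0]) cylinder(h = 60, r = 140);
translate([60, 60, 60]) cube([160, 160, 80]);
translate([80, 80, 140]) cube([120, 120, 120]);
translate([100, 100, 260]) cube([80, 80, 100]);
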